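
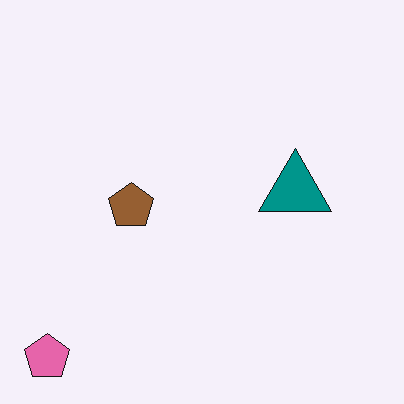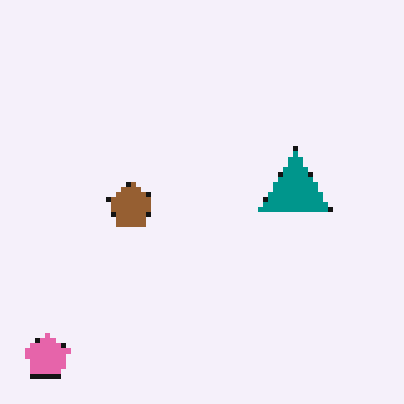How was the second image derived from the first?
The second image is the first lightly pixelated (a mild mosaic effect).

Shapes are reduced to large square blocks; fine edges and outlines are lost — a downscale-then-upscale (mosaic) effect.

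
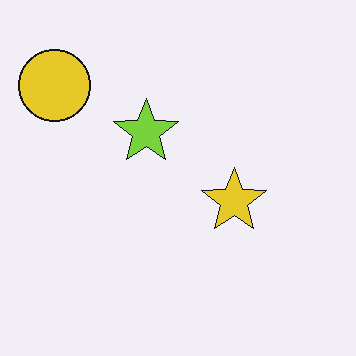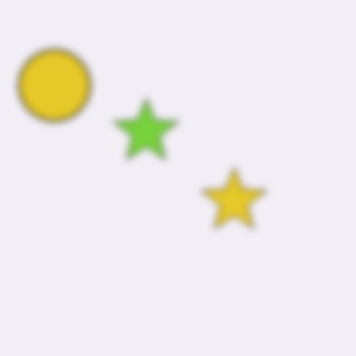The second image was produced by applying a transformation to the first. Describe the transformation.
The second image is the first noticeably gaussian-blurred.

Shape edges and outlines are uniformly softened across the whole image.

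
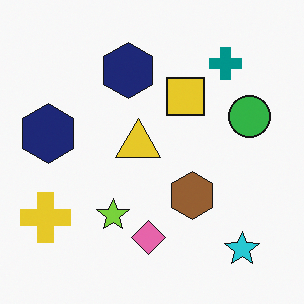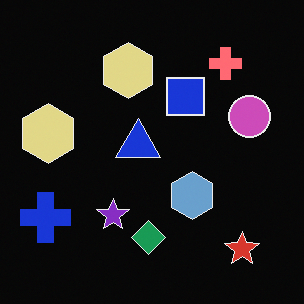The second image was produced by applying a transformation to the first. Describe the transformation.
It was color-inverted (negative).

The light background has become dark and every shape's color is its complement — a photographic negative.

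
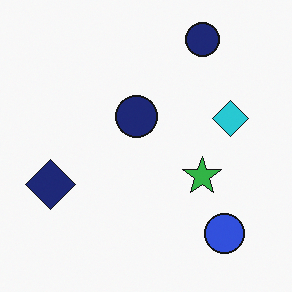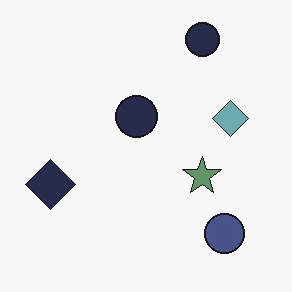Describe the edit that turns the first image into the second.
The second image is the first made much more muted (saturation change).

All colors are more muted and greyish — a global saturation change.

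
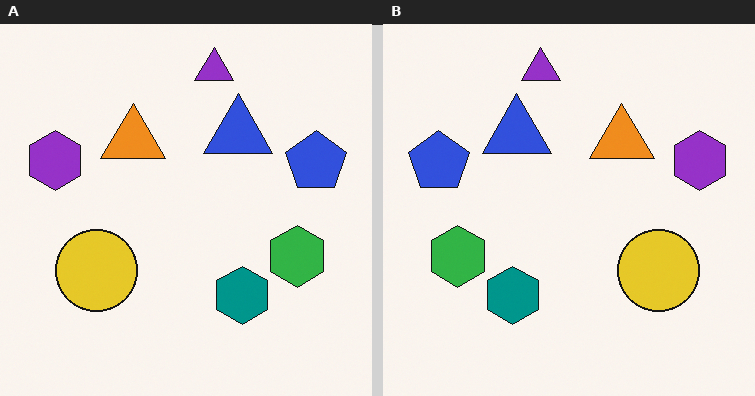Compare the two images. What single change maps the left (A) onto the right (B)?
Flipped horizontally (left ↔ right).

The purple hexagon is in the left of the left (A) image and the right of the right (B) — shapes on opposite sides of the vertical midline have swapped in a mirror flip.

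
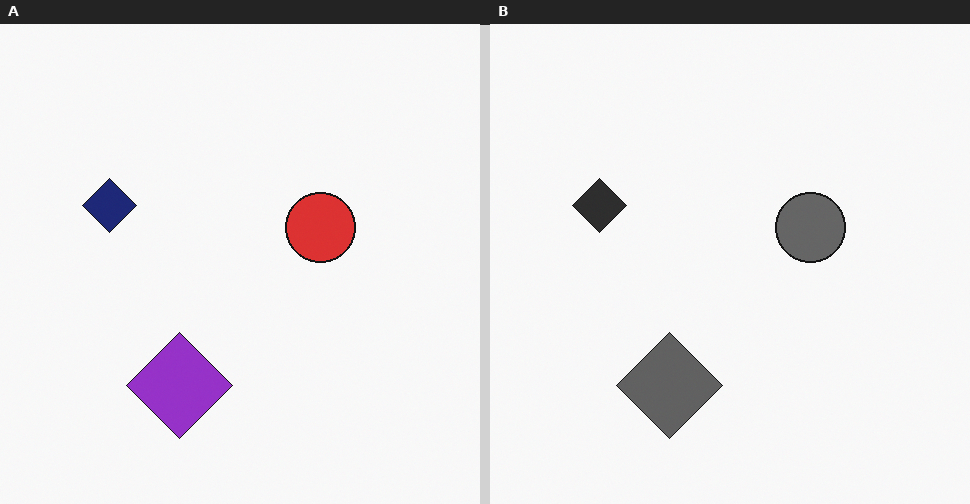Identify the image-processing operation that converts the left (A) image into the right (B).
This is the original image converted to grayscale.

All color is removed — every shape is now a shade of grey.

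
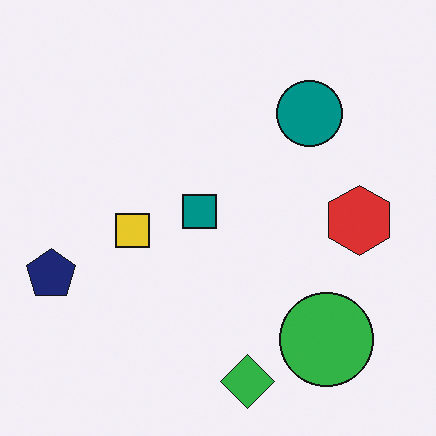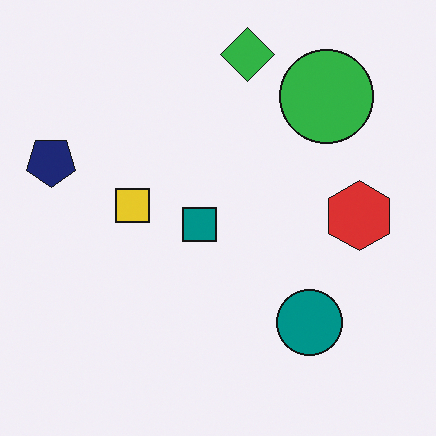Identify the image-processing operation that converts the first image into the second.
Flipped vertically (top ↔ bottom).

The green diamond is in the bottom of the first image and the top of the second — shapes on opposite sides of the horizontal midline have swapped in a mirror flip.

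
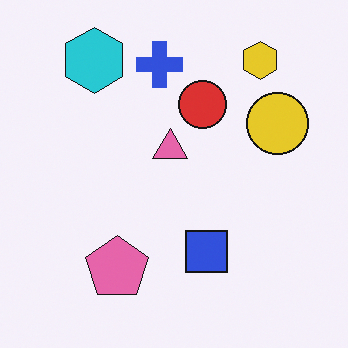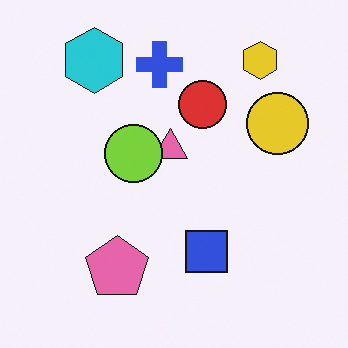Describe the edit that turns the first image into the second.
The transformation is: overlaid with an additional lime circle.

A lime circle appears in the second image that is absent from the first.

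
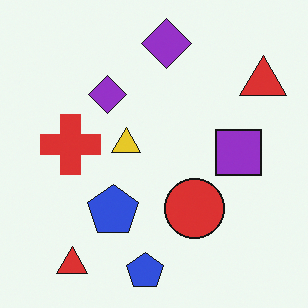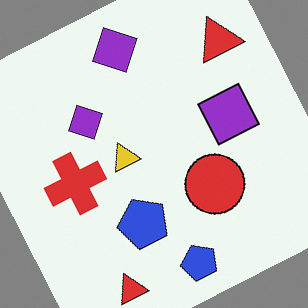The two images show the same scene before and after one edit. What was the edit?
It was rotated counter-clockwise by a moderate amount.

Every shape is tilted by the same angle and the image corners show triangular fill wedges — a whole-image rotation by a non-right angle.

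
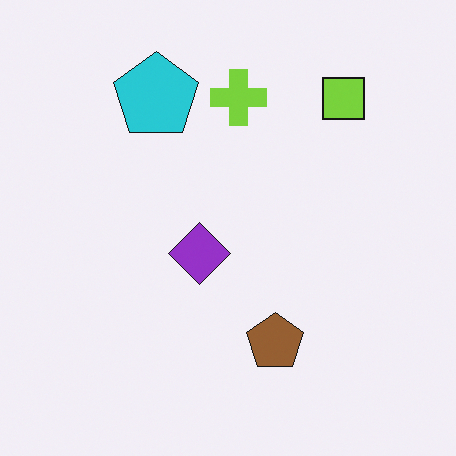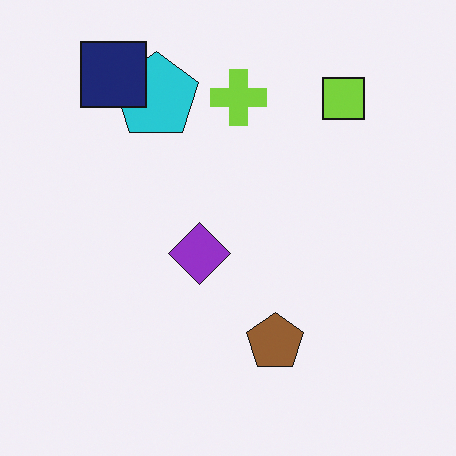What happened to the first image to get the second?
This is the original image overlaid with an additional navy square.

A navy square appears in the second image that is absent from the first.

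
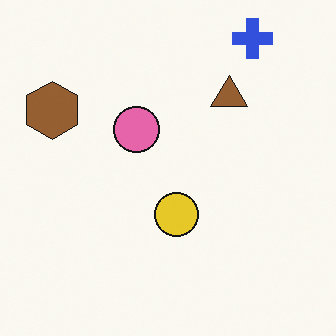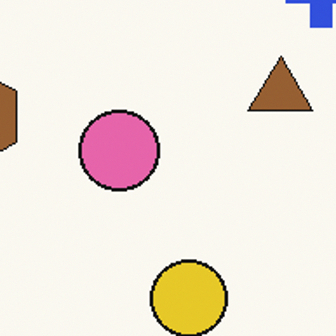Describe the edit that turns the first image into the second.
The image was cropped tightly and scaled back up.

The visible shapes are larger and the field of view is narrower; shapes near the original edges may be partly or wholly outside the frame — a crop-and-rescale.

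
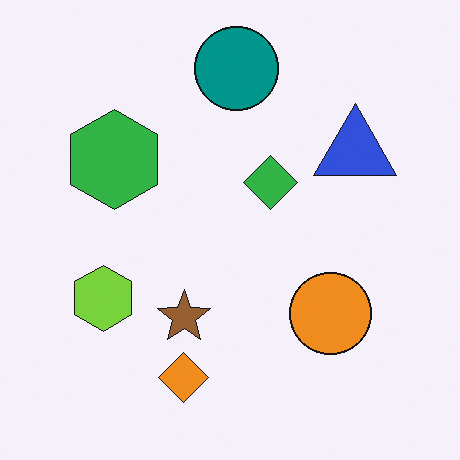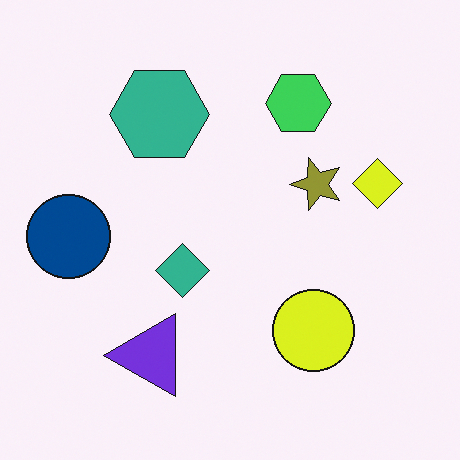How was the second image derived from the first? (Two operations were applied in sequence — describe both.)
The transformation is: transposed (reflected across the top-left ↔ bottom-right diagonal), then hue-shifted slightly.

Shapes have swapped their row and column positions — what was in the top-right is now in the bottom-left — a diagonal reflection. Every shape's color has rotated by the same amount around the hue wheel — a uniform hue shift.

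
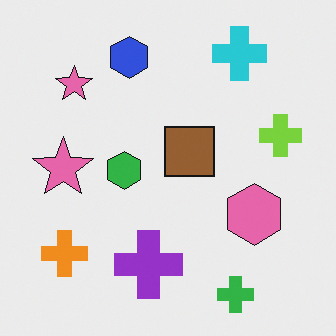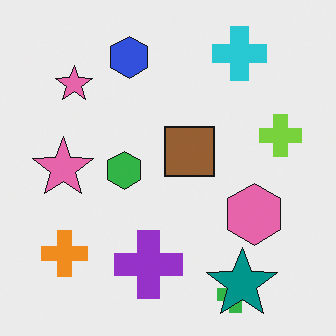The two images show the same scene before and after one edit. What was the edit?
The image was overlaid with an additional teal star.

A teal star appears in the second image that is absent from the first.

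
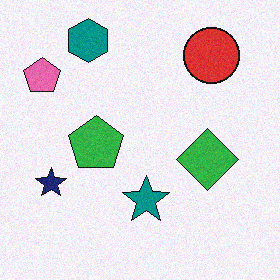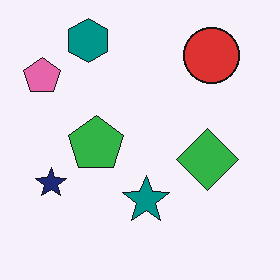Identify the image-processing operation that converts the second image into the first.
It was degraded with subtle gaussian noise.

Random speckle covers the whole image, including the flat background.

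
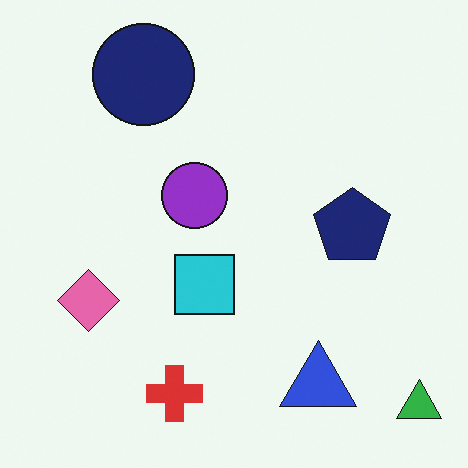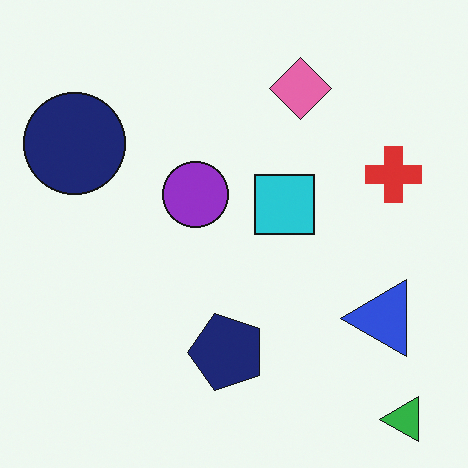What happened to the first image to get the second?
The second image is the first transposed (reflected across the top-left ↔ bottom-right diagonal).

Shapes have swapped their row and column positions — what was in the top-right is now in the bottom-left — a diagonal reflection.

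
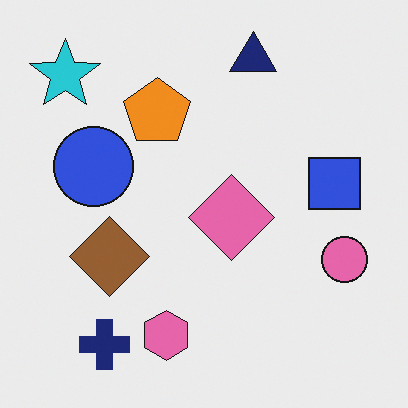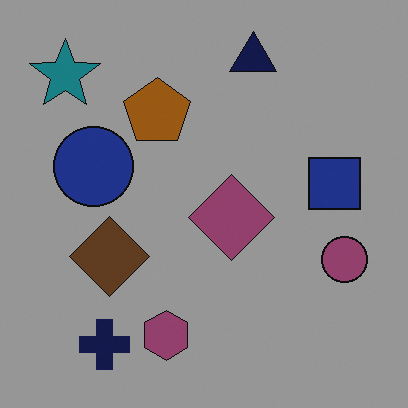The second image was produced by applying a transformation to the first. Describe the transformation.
Substantially darkened.

Every pixel — background and shapes alike — is uniformly darkened.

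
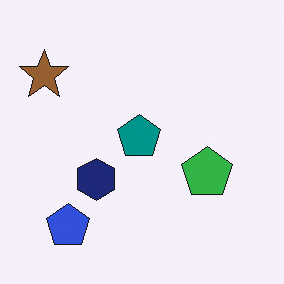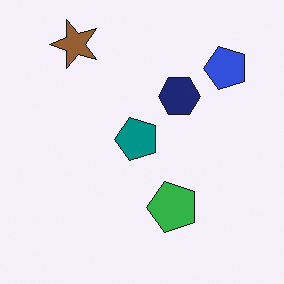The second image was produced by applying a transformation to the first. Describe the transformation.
The image was transposed (reflected across the top-left ↔ bottom-right diagonal).

Shapes have swapped their row and column positions — what was in the top-right is now in the bottom-left — a diagonal reflection.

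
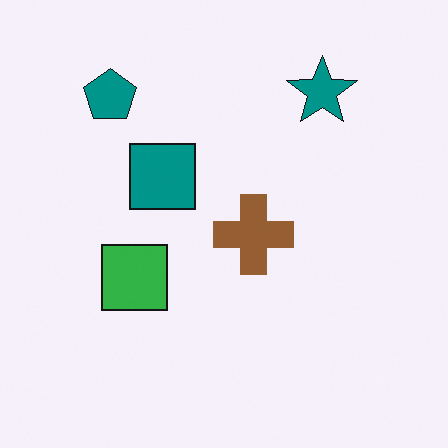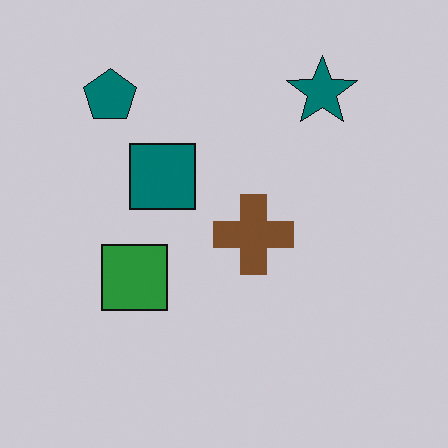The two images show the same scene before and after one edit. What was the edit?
It was darkened a little.

Every pixel — background and shapes alike — is uniformly darkened.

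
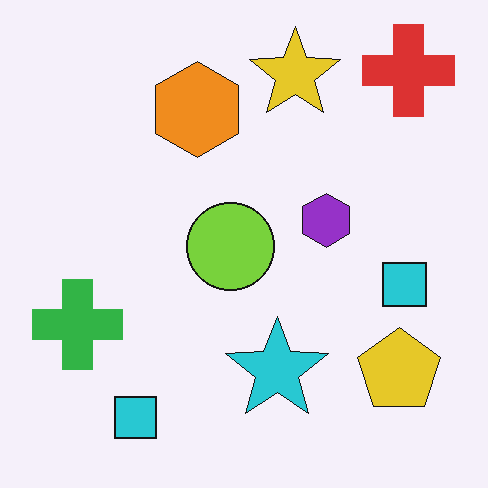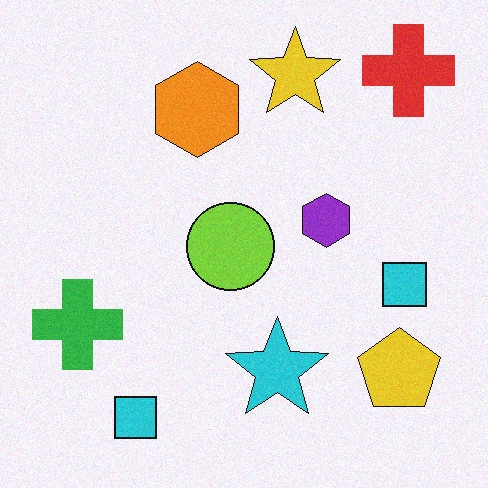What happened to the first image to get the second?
Degraded with a light layer of grain.

Random speckle covers the whole image, including the flat background.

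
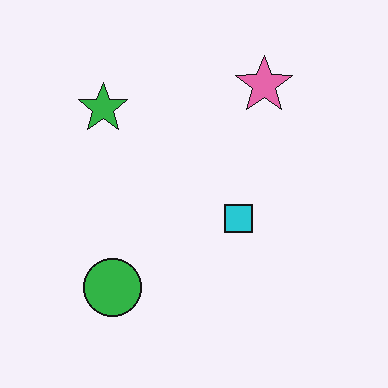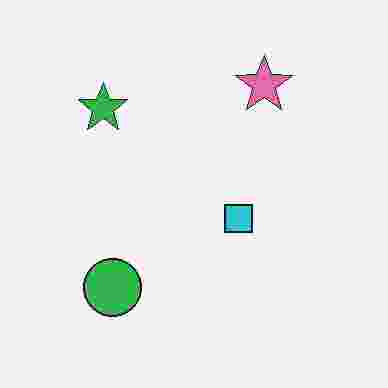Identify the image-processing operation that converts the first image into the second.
The second image is the first heavily JPEG-compressed with obvious blocking artifacts.

Blocky 8×8 compression artifacts appear around shape edges and the flat background shows ringing — characteristic JPEG degradation.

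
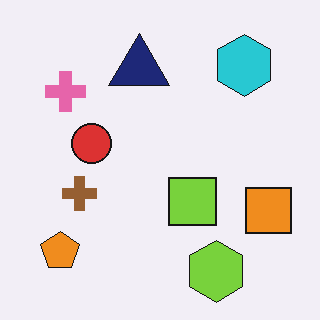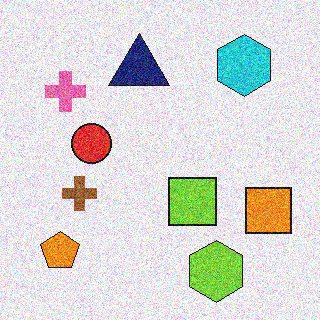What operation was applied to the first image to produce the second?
The transformation is: degraded with heavy additive noise.

Random speckle covers the whole image, including the flat background.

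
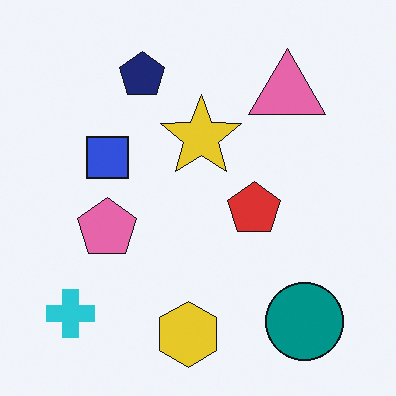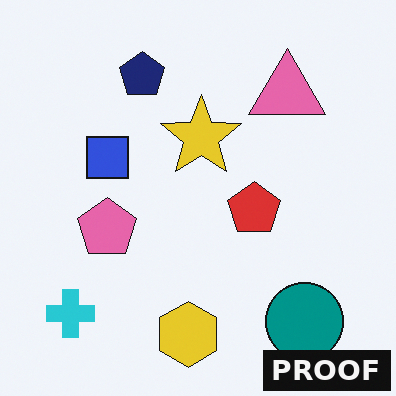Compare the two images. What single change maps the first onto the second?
It was watermarked with the text "PROOF" in the lower-right corner.

A dark label reading "PROOF" appears in the lower-right corner.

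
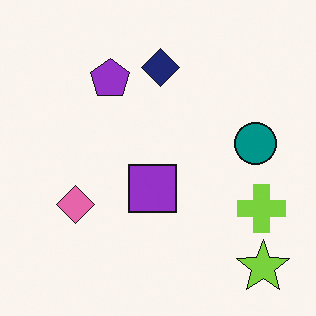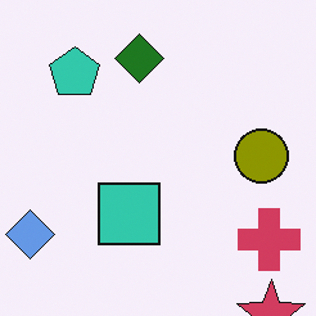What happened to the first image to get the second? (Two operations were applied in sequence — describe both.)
The image was hue-shifted through roughly half the color wheel, then cropped slightly and scaled back up.

Every shape's color has rotated by the same amount around the hue wheel — a uniform hue shift. The visible shapes are larger and the field of view is narrower; shapes near the original edges may be partly or wholly outside the frame — a crop-and-rescale.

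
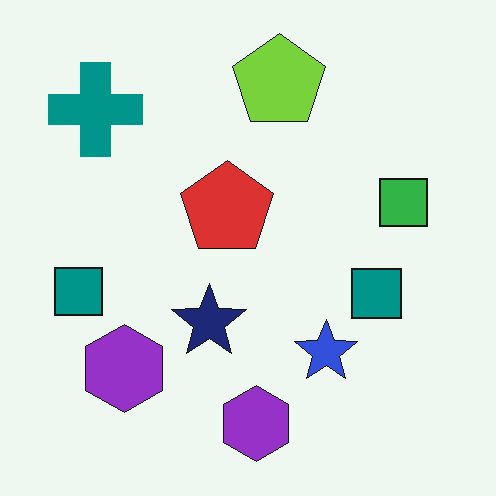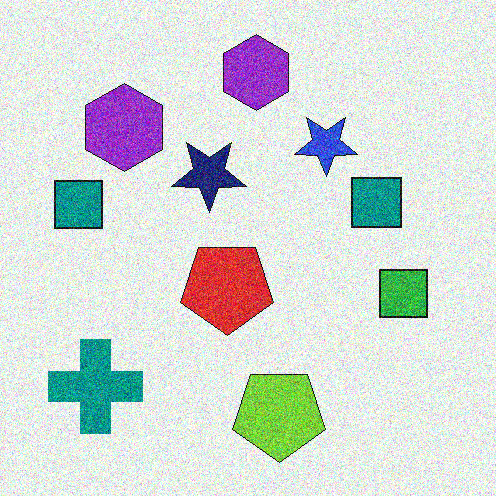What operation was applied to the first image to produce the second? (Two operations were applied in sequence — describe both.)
The second image is the first flipped vertically (top ↔ bottom), then degraded with heavy additive noise.

The lime pentagon is in the top of the first image and the bottom of the second — shapes on opposite sides of the horizontal midline have swapped in a mirror flip. Random speckle covers the whole image, including the flat background.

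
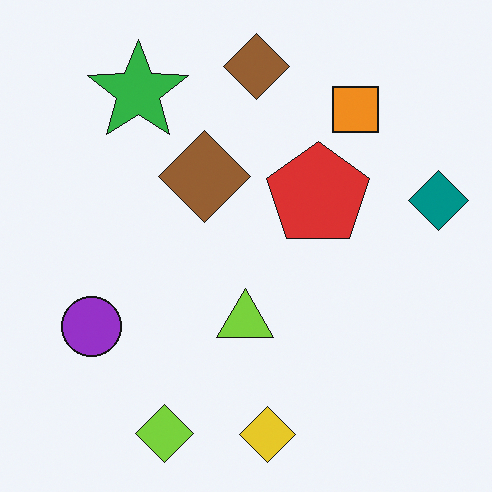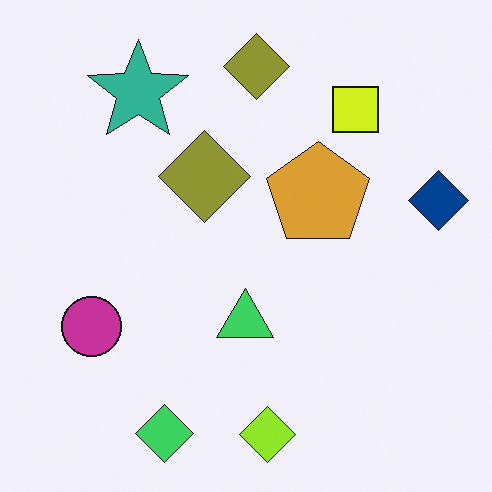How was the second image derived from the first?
The transformation is: hue-shifted by a small amount.

Every shape's color has rotated by the same amount around the hue wheel — a uniform hue shift.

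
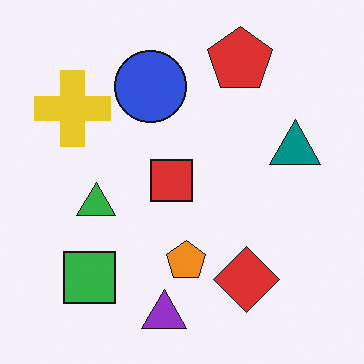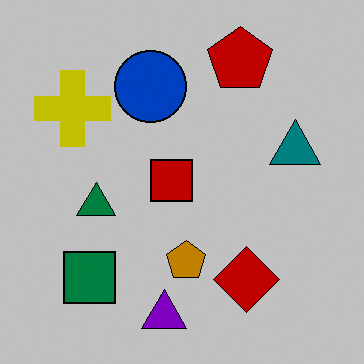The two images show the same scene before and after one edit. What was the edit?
This is the original image heavily posterized to just a handful of flat colors.

Each flat color has snapped to a coarser quantized level — most visibly, the near-white background has dropped to a flat grey.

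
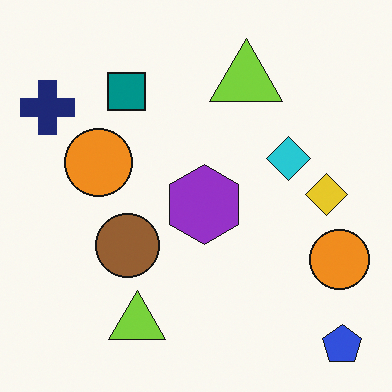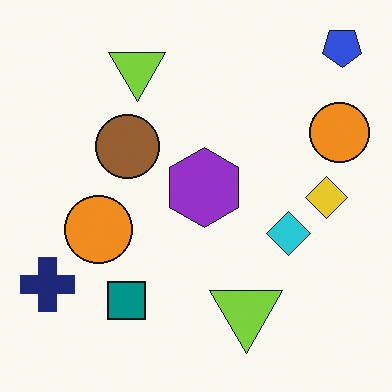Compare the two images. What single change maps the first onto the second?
This is the original image flipped vertically (top ↔ bottom).

The blue pentagon is in the bottom-right of the first image and the top-right of the second — shapes on opposite sides of the horizontal midline have swapped in a mirror flip.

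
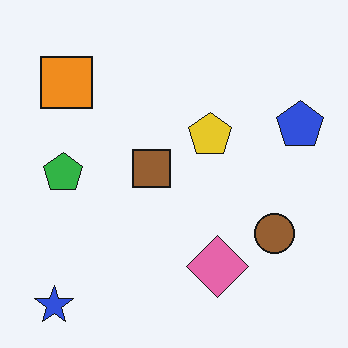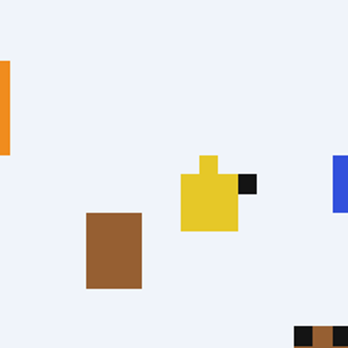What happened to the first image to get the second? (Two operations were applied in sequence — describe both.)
This is the original image heavily pixelated into large blocks, then cropped to a noticeably smaller region and rescaled.

Shapes are reduced to large square blocks; fine edges and outlines are lost — a downscale-then-upscale (mosaic) effect. The visible shapes are larger and the field of view is narrower; shapes near the original edges may be partly or wholly outside the frame — a crop-and-rescale.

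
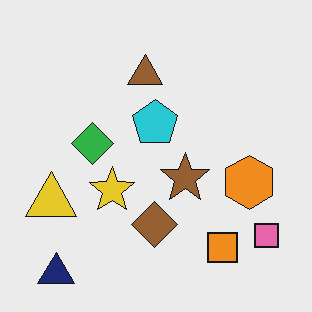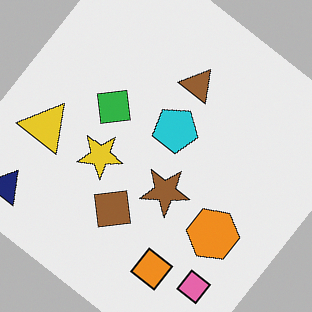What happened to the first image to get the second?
This is the original image rotated clockwise by a large amount — several tens of degrees.

Every shape is tilted by the same angle and the image corners show triangular fill wedges — a whole-image rotation by a non-right angle.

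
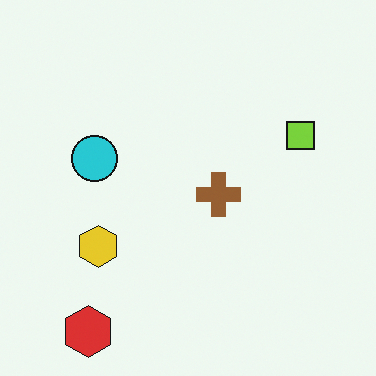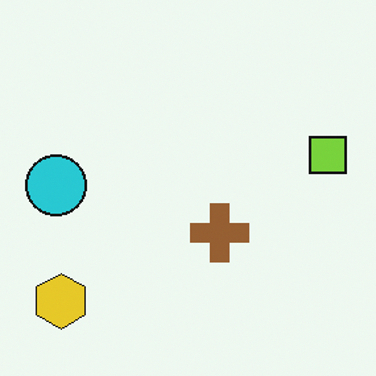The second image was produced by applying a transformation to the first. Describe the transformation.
The second image is the first cropped slightly and scaled back up.

The visible shapes are larger and the field of view is narrower; shapes near the original edges may be partly or wholly outside the frame — a crop-and-rescale.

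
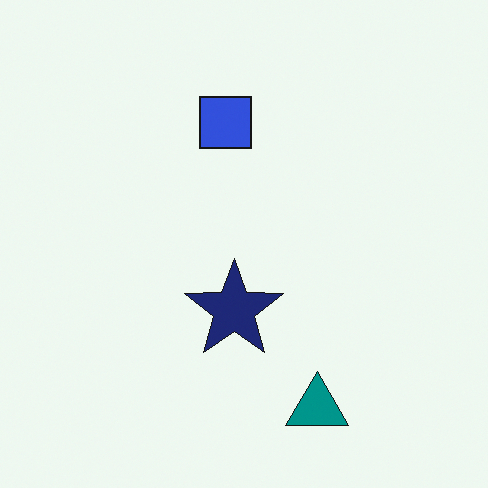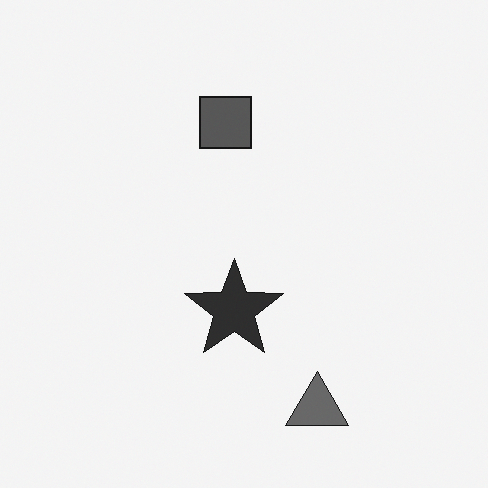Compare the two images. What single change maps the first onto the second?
The second image is the first converted to grayscale.

All color is removed — every shape is now a shade of grey.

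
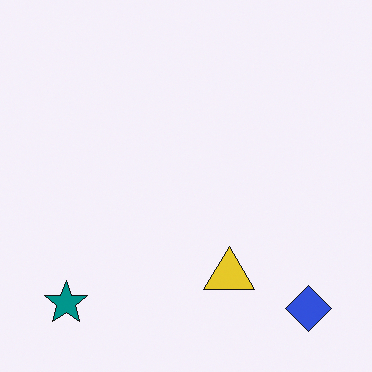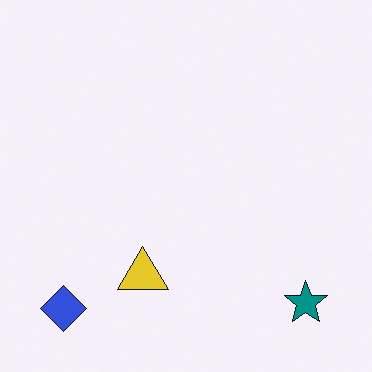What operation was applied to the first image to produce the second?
The second image is the first flipped horizontally (left ↔ right).

The blue diamond is in the bottom-right of the first image and the bottom-left of the second — shapes on opposite sides of the vertical midline have swapped in a mirror flip.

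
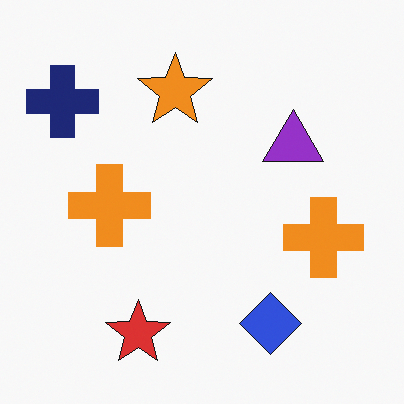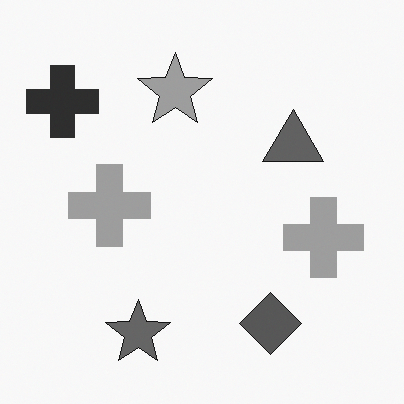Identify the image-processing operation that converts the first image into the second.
The image was converted to grayscale.

All color is removed — every shape is now a shade of grey.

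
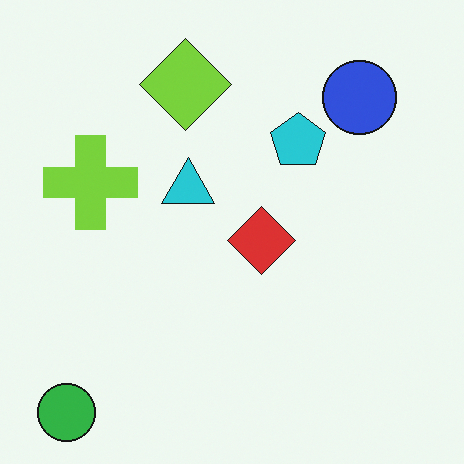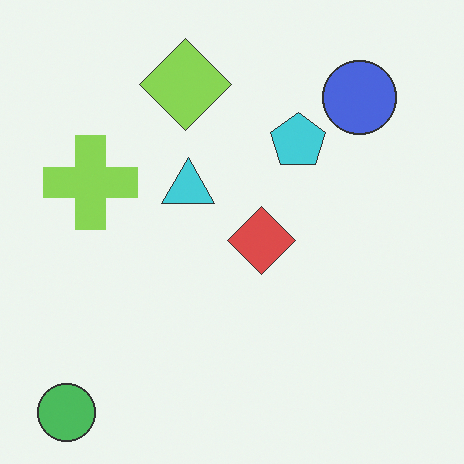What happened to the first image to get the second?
This is the original image given slightly reduced contrast.

Tones are pushed toward mid-grey across the whole image — a global contrast change.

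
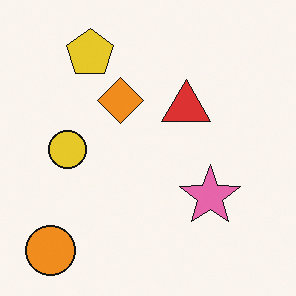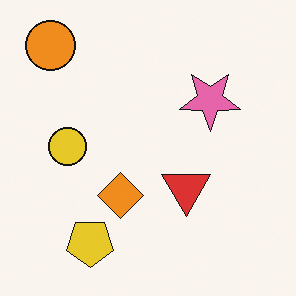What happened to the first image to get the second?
The transformation is: flipped vertically (top ↔ bottom).

The orange circle is in the bottom-left of the first image and the top-left of the second — shapes on opposite sides of the horizontal midline have swapped in a mirror flip.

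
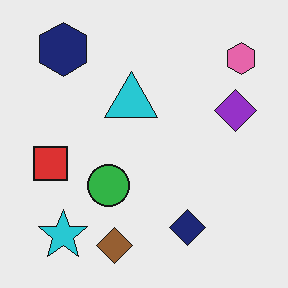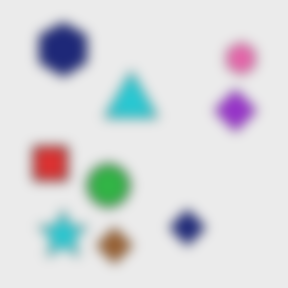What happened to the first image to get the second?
This is the original image strongly gaussian-blurred.

Shape edges and outlines are uniformly softened across the whole image.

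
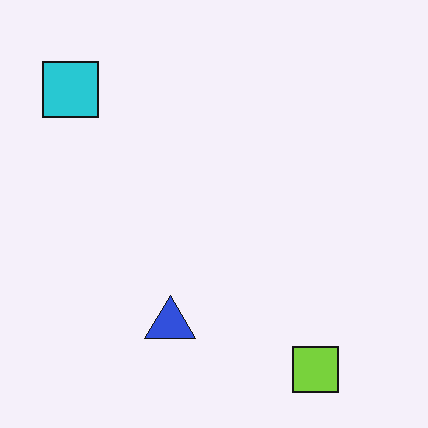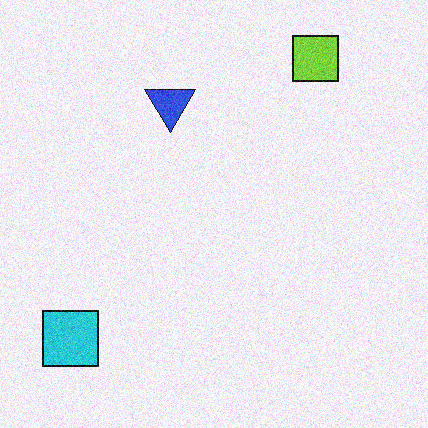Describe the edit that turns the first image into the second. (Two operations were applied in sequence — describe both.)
The second image is the first flipped vertically (top ↔ bottom), then degraded with visible gaussian noise.

The lime square is in the bottom-right of the first image and the top-right of the second — shapes on opposite sides of the horizontal midline have swapped in a mirror flip. Random speckle covers the whole image, including the flat background.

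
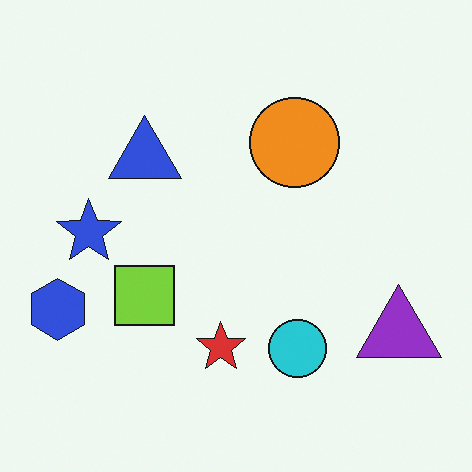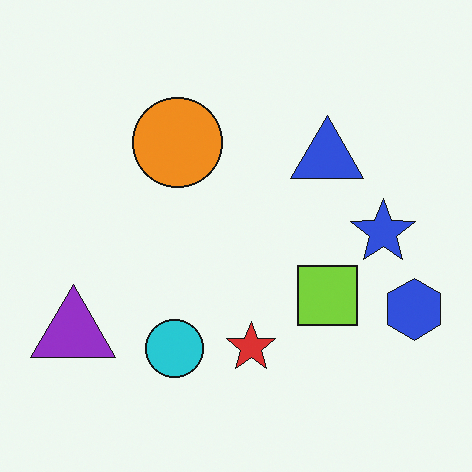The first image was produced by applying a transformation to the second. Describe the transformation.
Flipped horizontally (left ↔ right).

The blue hexagon is in the right of the second image and the left of the first — shapes on opposite sides of the vertical midline have swapped in a mirror flip.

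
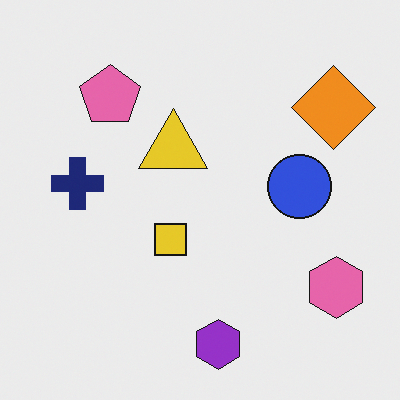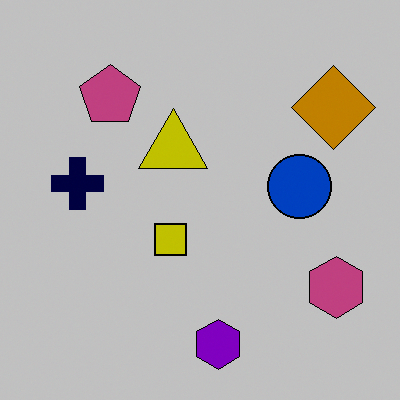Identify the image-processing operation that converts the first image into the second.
Heavily posterized to just a handful of flat colors.

Each flat color has snapped to a coarser quantized level — most visibly, the near-white background has dropped to a flat grey.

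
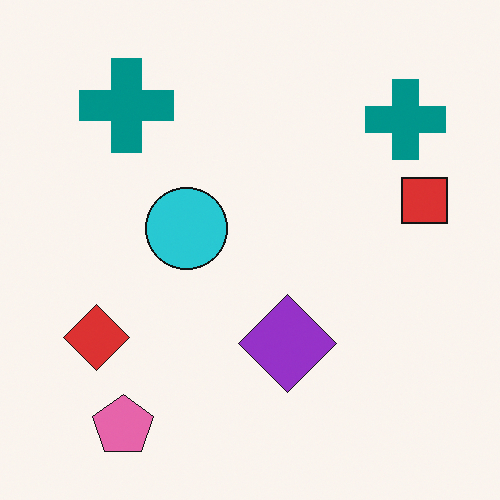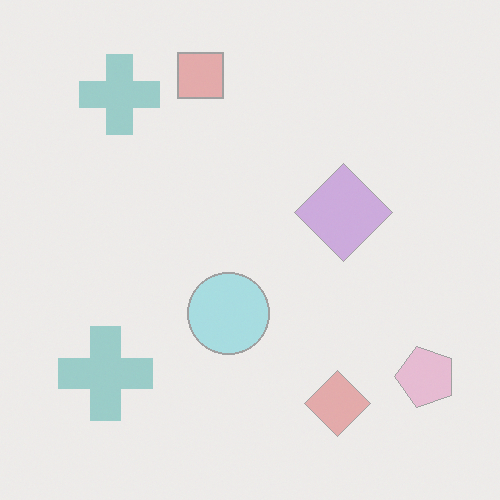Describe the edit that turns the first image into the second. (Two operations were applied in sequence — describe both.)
Rotated 90° counter-clockwise, then washed out (contrast reduced).

The pink pentagon sits in the bottom-left of the first image and the bottom-right of the second — consistent with a whole-image 90° counter-clockwise rotation. Tones are pushed toward mid-grey across the whole image — a global contrast change.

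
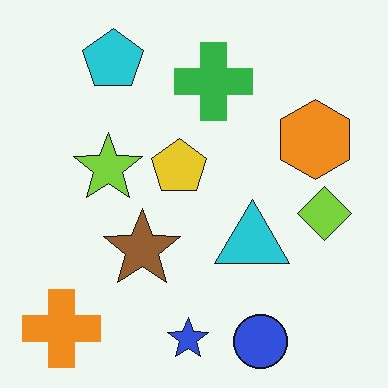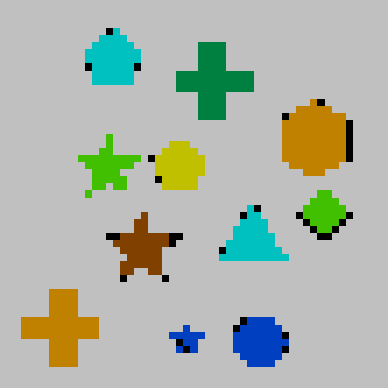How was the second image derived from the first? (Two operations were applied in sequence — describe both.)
This is the original image heavily posterized to just a handful of flat colors, then moderately pixelated.

Each flat color has snapped to a coarser quantized level — most visibly, the near-white background has dropped to a flat grey. Shapes are reduced to large square blocks; fine edges and outlines are lost — a downscale-then-upscale (mosaic) effect.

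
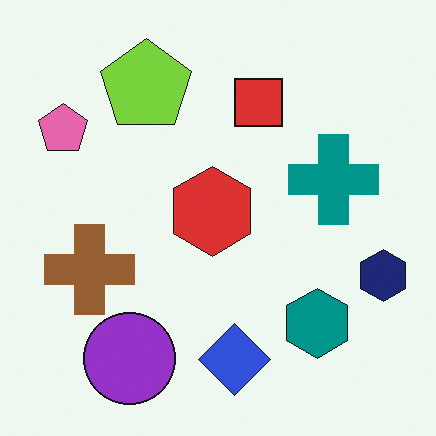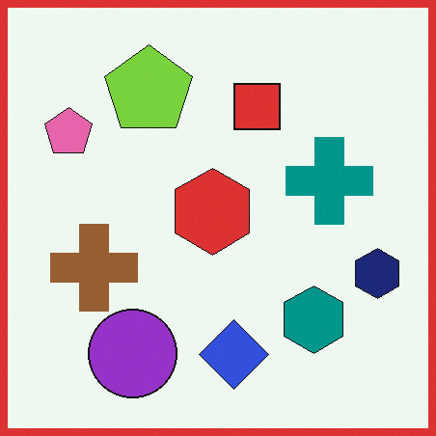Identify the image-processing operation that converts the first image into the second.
The second image is the first framed with a red border.

A solid red frame runs around the edge of the second image, with the content slightly shrunk inside it.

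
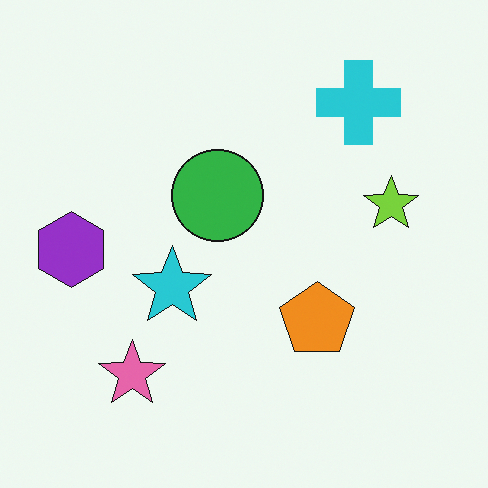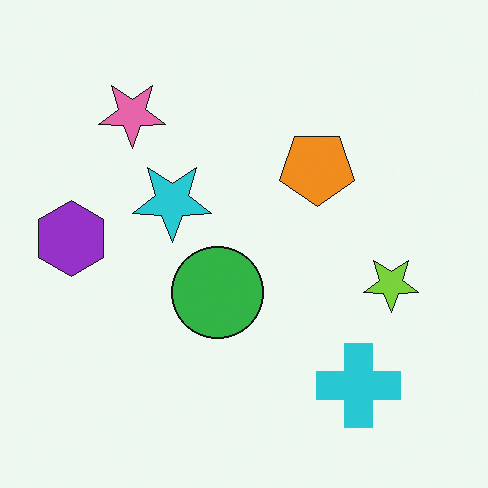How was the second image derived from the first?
The image was flipped vertically (top ↔ bottom).

The cyan cross is in the top-right of the first image and the bottom-right of the second — shapes on opposite sides of the horizontal midline have swapped in a mirror flip.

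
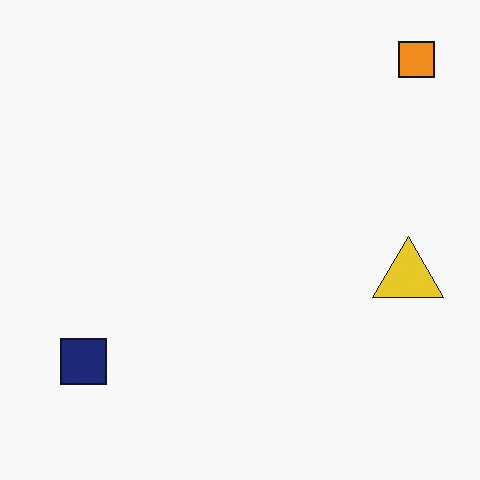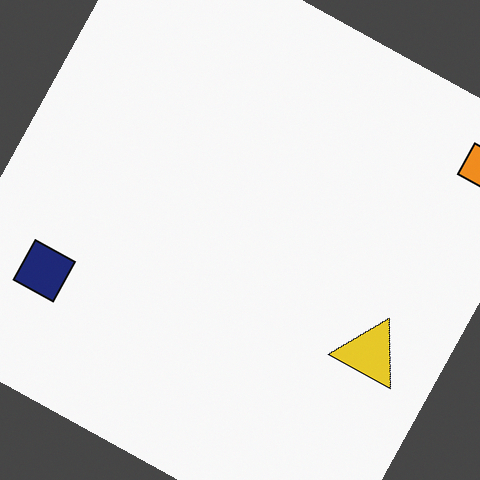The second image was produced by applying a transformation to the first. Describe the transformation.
It was rotated clockwise by a moderate amount.

Every shape is tilted by the same angle and the image corners show triangular fill wedges — a whole-image rotation by a non-right angle.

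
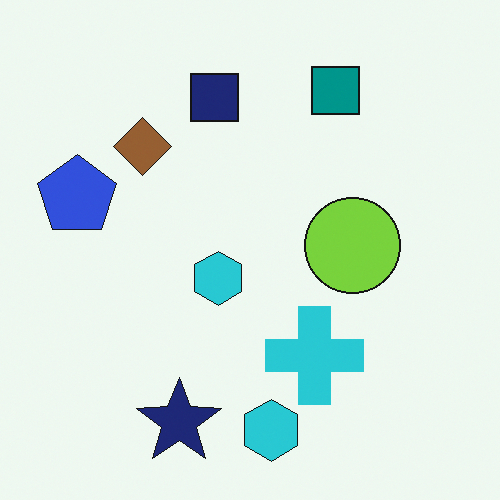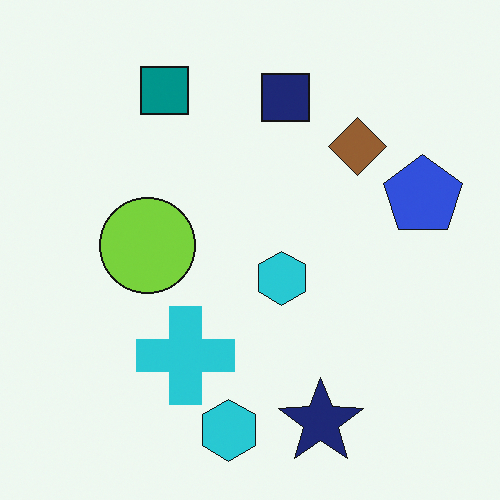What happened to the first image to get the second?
It was flipped horizontally (left ↔ right).

The blue pentagon is in the left of the first image and the right of the second — shapes on opposite sides of the vertical midline have swapped in a mirror flip.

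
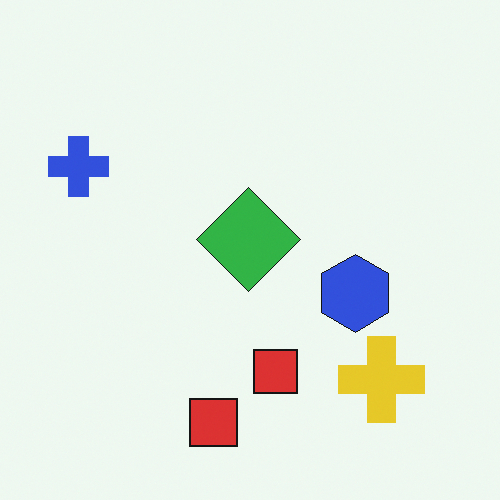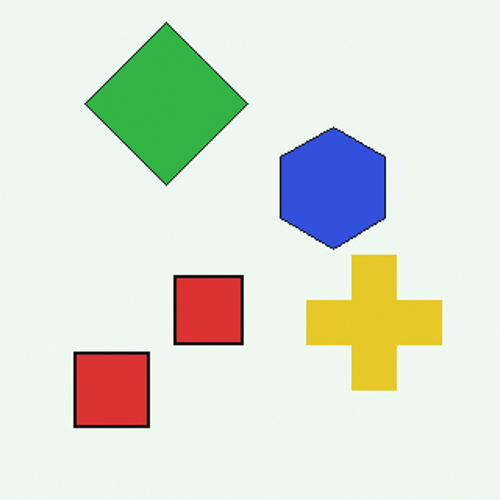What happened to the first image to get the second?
The second image is the first cropped to a modestly smaller region and rescaled.

The visible shapes are larger and the field of view is narrower; shapes near the original edges may be partly or wholly outside the frame — a crop-and-rescale.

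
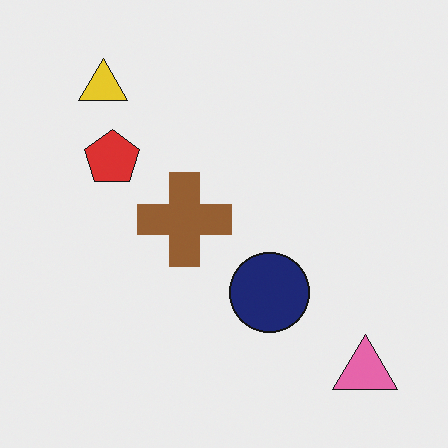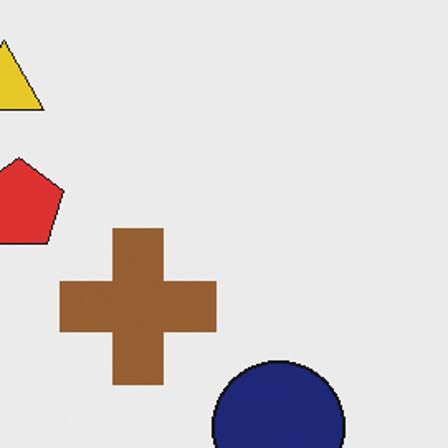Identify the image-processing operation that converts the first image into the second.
The second image is the first cropped tightly and scaled back up.

The visible shapes are larger and the field of view is narrower; shapes near the original edges may be partly or wholly outside the frame — a crop-and-rescale.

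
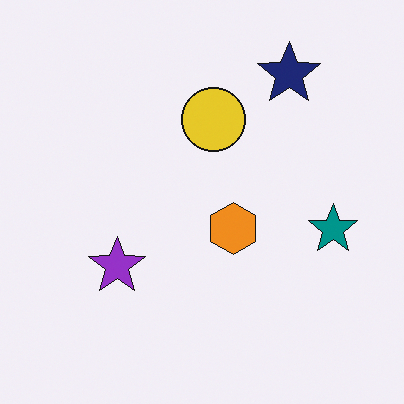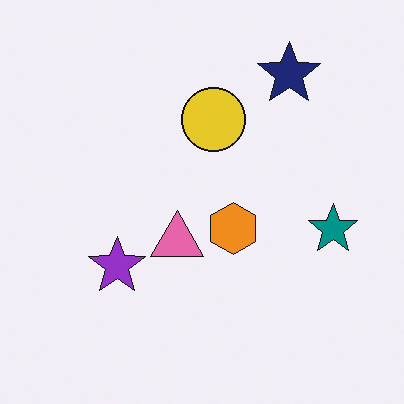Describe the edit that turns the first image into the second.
The transformation is: overlaid with an additional pink triangle.

A pink triangle appears in the second image that is absent from the first.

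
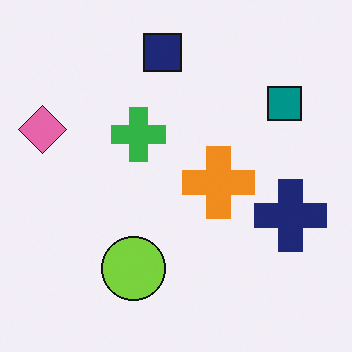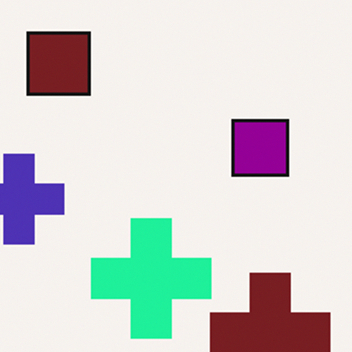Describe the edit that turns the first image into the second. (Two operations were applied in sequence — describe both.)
The second image is the first cropped tightly and scaled back up, then hue-shifted noticeably.

The visible shapes are larger and the field of view is narrower; shapes near the original edges may be partly or wholly outside the frame — a crop-and-rescale. Every shape's color has rotated by the same amount around the hue wheel — a uniform hue shift.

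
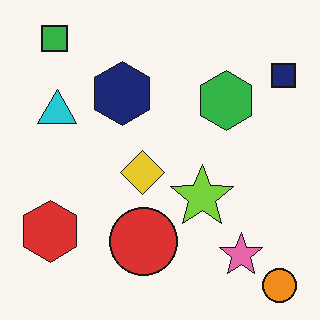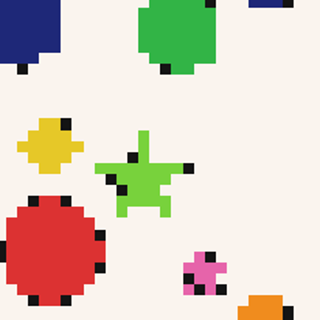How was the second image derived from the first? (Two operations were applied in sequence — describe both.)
The image was pixelated into visible square blocks, then cropped to a modestly smaller region and rescaled.

Shapes are reduced to large square blocks; fine edges and outlines are lost — a downscale-then-upscale (mosaic) effect. The visible shapes are larger and the field of view is narrower; shapes near the original edges may be partly or wholly outside the frame — a crop-and-rescale.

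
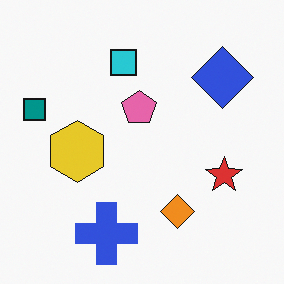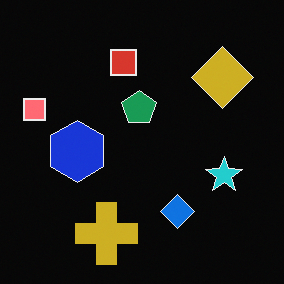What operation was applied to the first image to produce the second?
Color-inverted (negative).

The light background has become dark and every shape's color is its complement — a photographic negative.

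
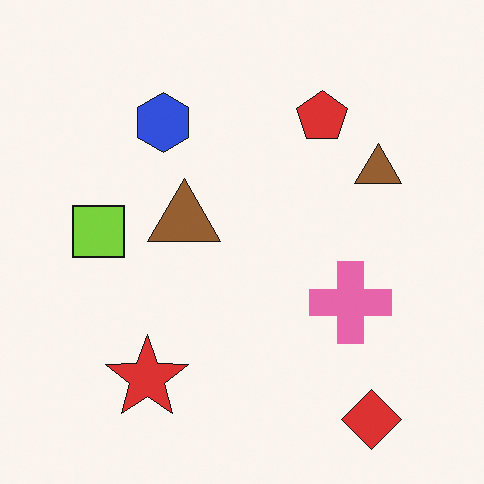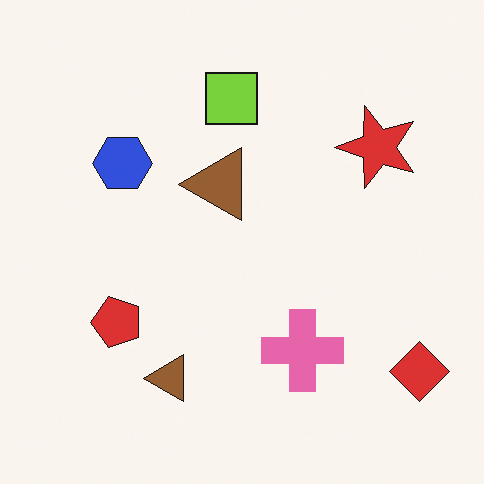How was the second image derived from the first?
Transposed (reflected across the top-left ↔ bottom-right diagonal).

Shapes have swapped their row and column positions — what was in the top-right is now in the bottom-left — a diagonal reflection.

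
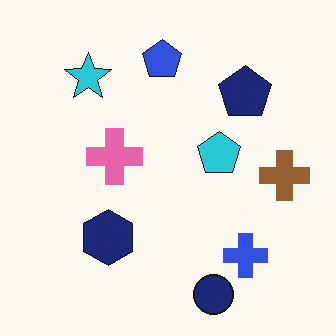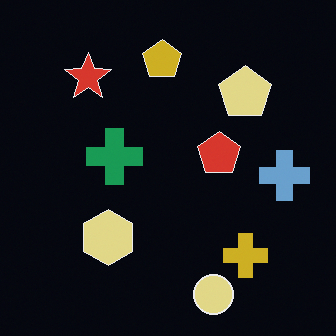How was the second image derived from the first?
The second image is the first color-inverted (negative).

The light background has become dark and every shape's color is its complement — a photographic negative.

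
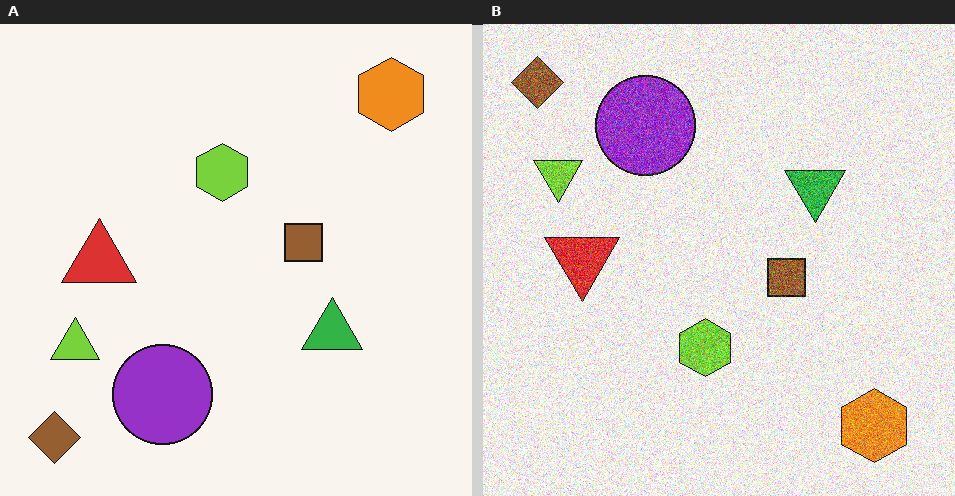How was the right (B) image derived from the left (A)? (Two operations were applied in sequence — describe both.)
This is the original image flipped vertically (top ↔ bottom), then degraded with heavy additive noise.

The brown diamond is in the bottom-left of the left (A) image and the top-left of the right (B) — shapes on opposite sides of the horizontal midline have swapped in a mirror flip. Random speckle covers the whole image, including the flat background.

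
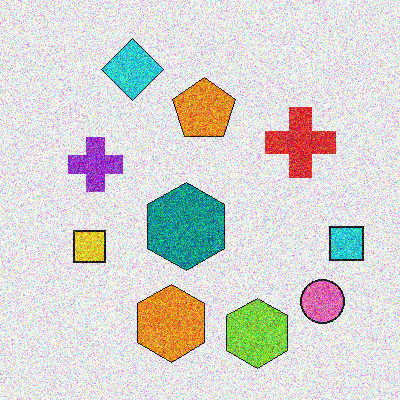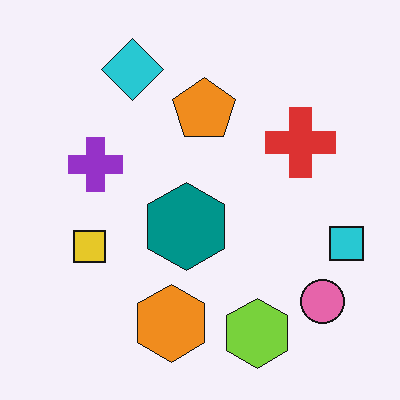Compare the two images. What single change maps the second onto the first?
The first image is the second degraded with a thick layer of grain.

Random speckle covers the whole image, including the flat background.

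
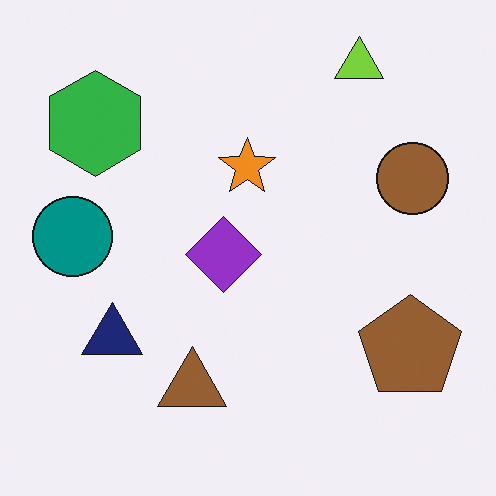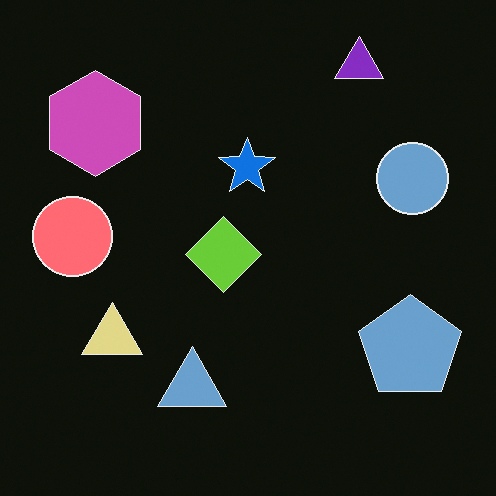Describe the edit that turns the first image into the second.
This is the original image color-inverted (negative).

The light background has become dark and every shape's color is its complement — a photographic negative.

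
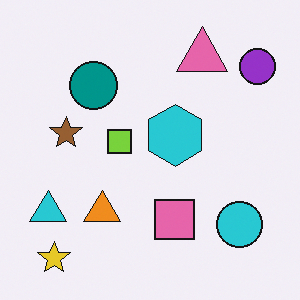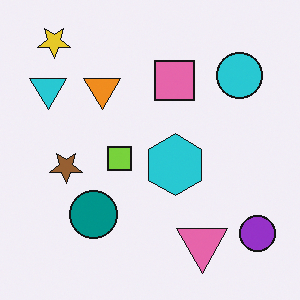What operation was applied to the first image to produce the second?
It was flipped vertically (top ↔ bottom).

The yellow star is in the bottom-left of the first image and the top-left of the second — shapes on opposite sides of the horizontal midline have swapped in a mirror flip.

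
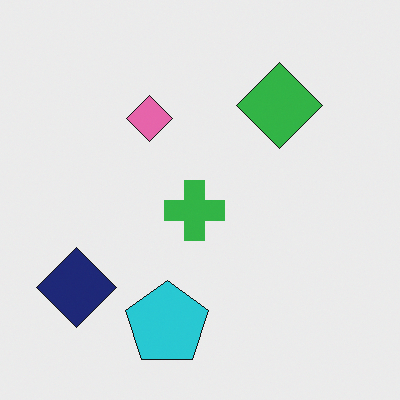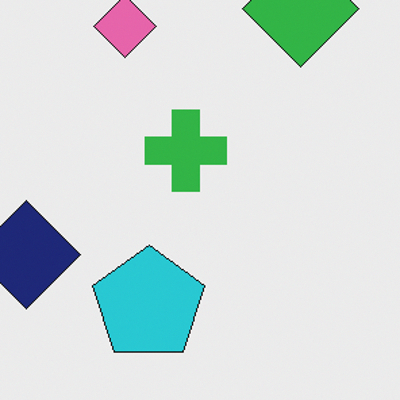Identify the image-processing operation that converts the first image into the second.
The image was cropped slightly and scaled back up.

The visible shapes are larger and the field of view is narrower; shapes near the original edges may be partly or wholly outside the frame — a crop-and-rescale.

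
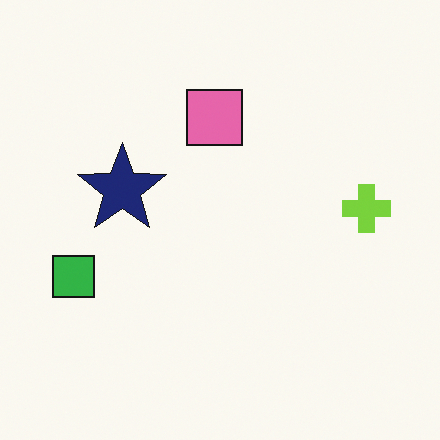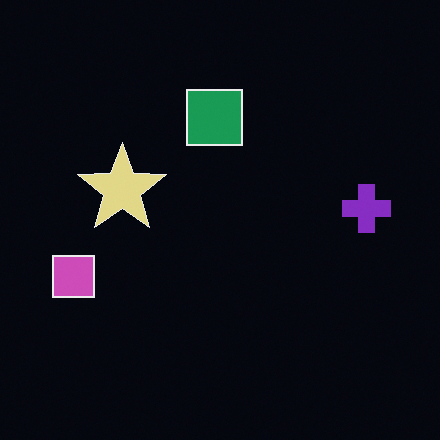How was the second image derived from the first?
It was color-inverted (negative).

The light background has become dark and every shape's color is its complement — a photographic negative.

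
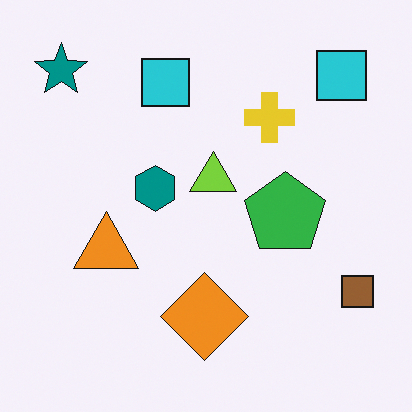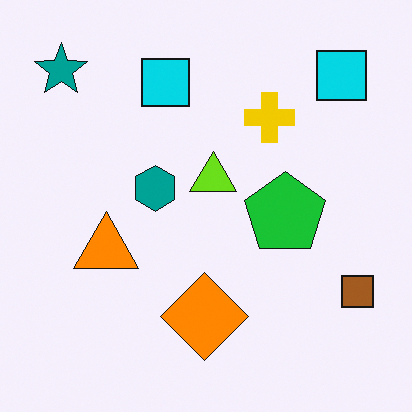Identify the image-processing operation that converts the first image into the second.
The transformation is: slightly oversaturated.

All colors are more vivid — a global saturation change.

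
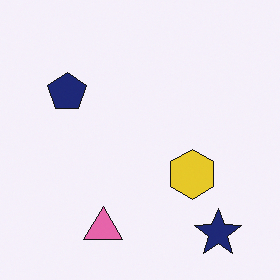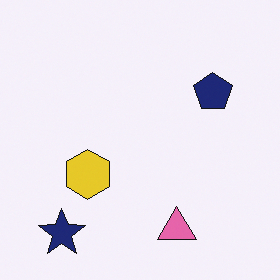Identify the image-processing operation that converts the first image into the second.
It was flipped horizontally (left ↔ right).

The navy star is in the bottom-right of the first image and the bottom-left of the second — shapes on opposite sides of the vertical midline have swapped in a mirror flip.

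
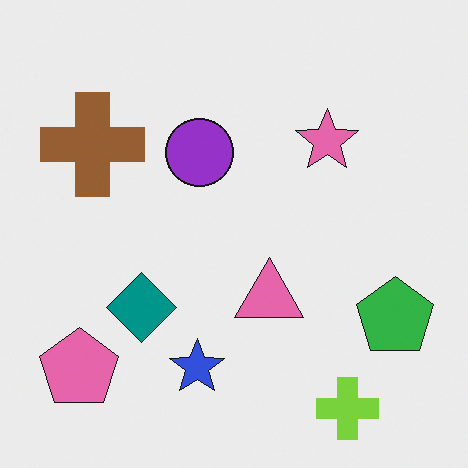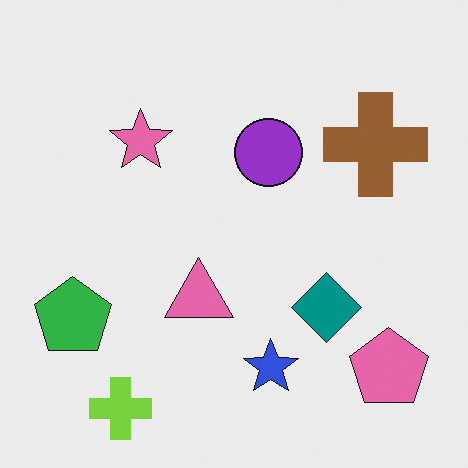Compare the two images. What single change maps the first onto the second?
This is the original image flipped horizontally (left ↔ right).

The green pentagon is in the bottom-right of the first image and the bottom-left of the second — shapes on opposite sides of the vertical midline have swapped in a mirror flip.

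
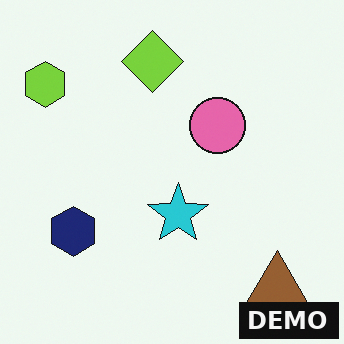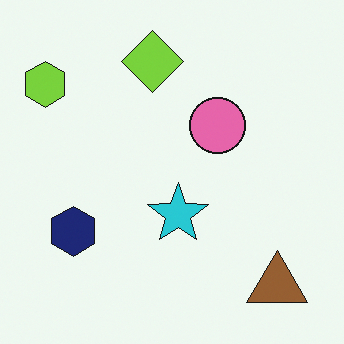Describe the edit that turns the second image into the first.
The transformation is: watermarked with the text "DEMO" in the lower-right corner.

A dark label reading "DEMO" appears in the lower-right corner.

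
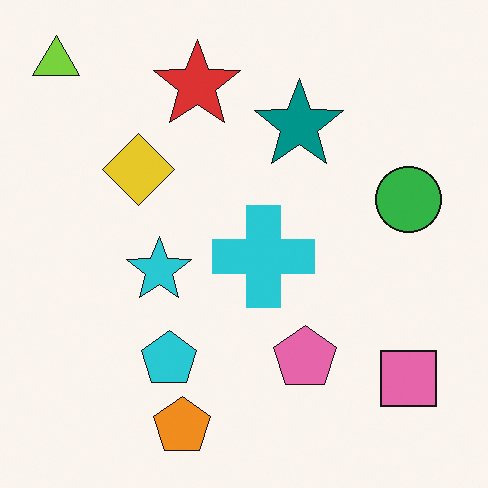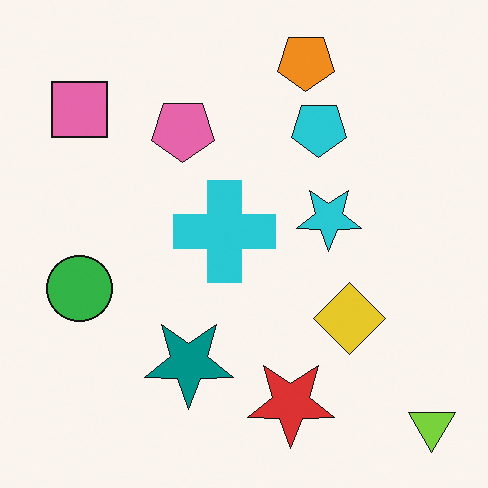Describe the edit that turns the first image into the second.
The second image is the first rotated 180°.

The lime triangle sits in the top-left of the first image and the bottom-right of the second — consistent with a whole-image 180° rotation.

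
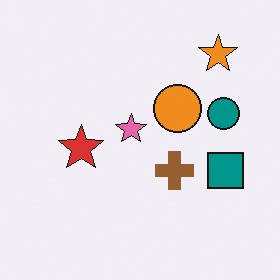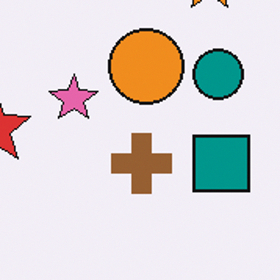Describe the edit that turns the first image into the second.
The transformation is: cropped to a modestly smaller region and rescaled.

The visible shapes are larger and the field of view is narrower; shapes near the original edges may be partly or wholly outside the frame — a crop-and-rescale.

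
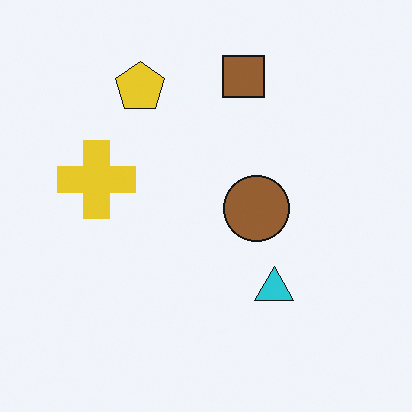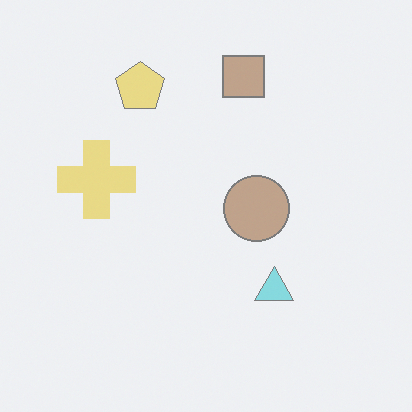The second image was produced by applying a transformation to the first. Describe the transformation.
This is the original image given much lower contrast.

Tones are pushed toward mid-grey across the whole image — a global contrast change.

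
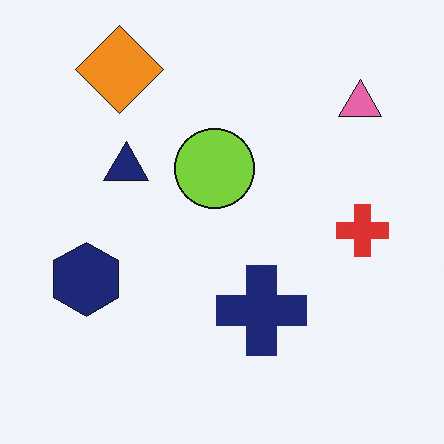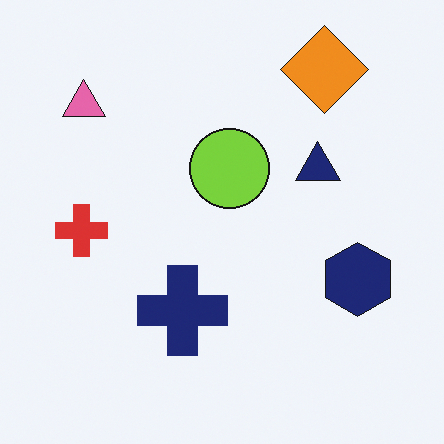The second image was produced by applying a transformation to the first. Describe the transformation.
The second image is the first flipped horizontally (left ↔ right).

The red cross is in the right of the first image and the left of the second — shapes on opposite sides of the vertical midline have swapped in a mirror flip.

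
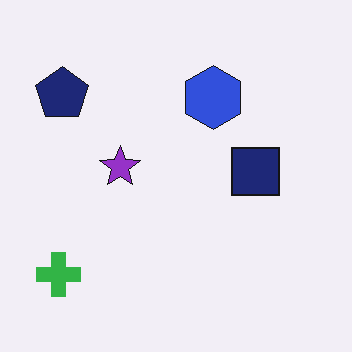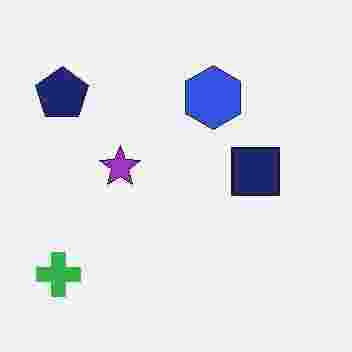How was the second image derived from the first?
The image was degraded with heavy JPEG compression.

Blocky 8×8 compression artifacts appear around shape edges and the flat background shows ringing — characteristic JPEG degradation.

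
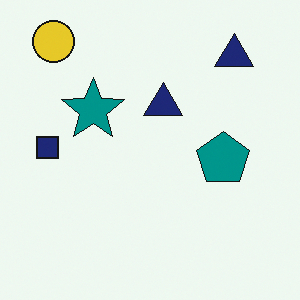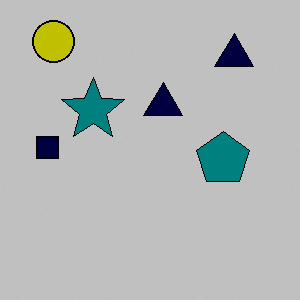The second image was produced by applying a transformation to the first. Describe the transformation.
The second image is the first aggressively posterized.

Each flat color has snapped to a coarser quantized level — most visibly, the near-white background has dropped to a flat grey.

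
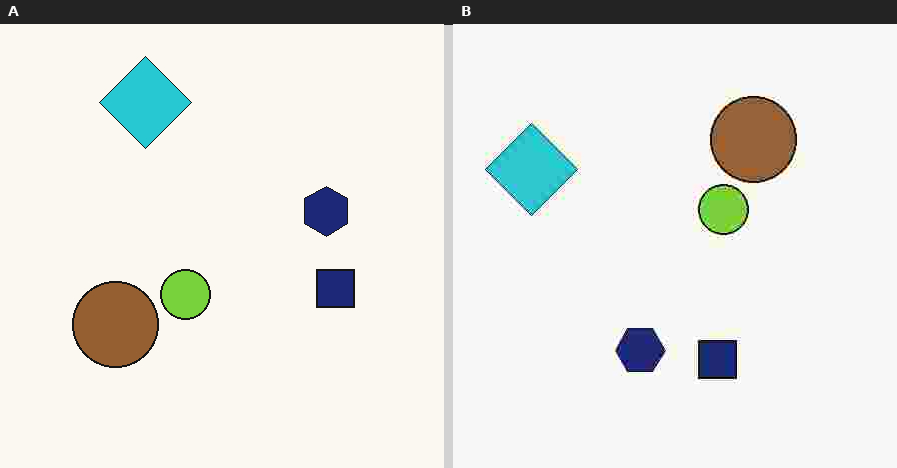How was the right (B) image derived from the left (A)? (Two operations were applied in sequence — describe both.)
It was heavily JPEG-compressed with obvious blocking artifacts, then transposed (reflected across the top-left ↔ bottom-right diagonal).

Blocky 8×8 compression artifacts appear around shape edges and the flat background shows ringing — characteristic JPEG degradation. Shapes have swapped their row and column positions — what was in the top-right is now in the bottom-left — a diagonal reflection.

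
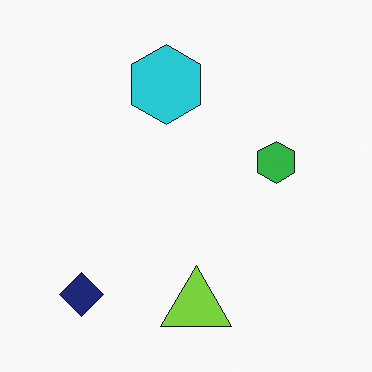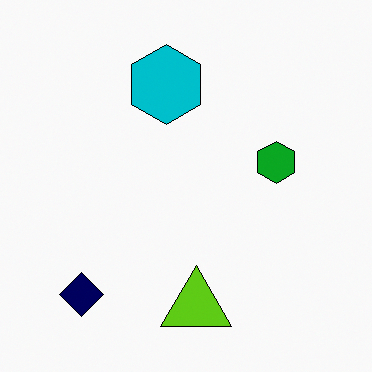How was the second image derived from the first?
It was given slightly increased contrast.

Tones are pushed away from mid-grey across the whole image — a global contrast change.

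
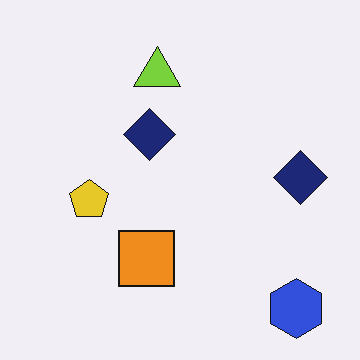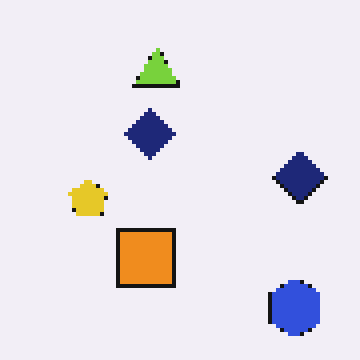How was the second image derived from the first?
The image was lightly pixelated (a mild mosaic effect).

Shapes are reduced to large square blocks; fine edges and outlines are lost — a downscale-then-upscale (mosaic) effect.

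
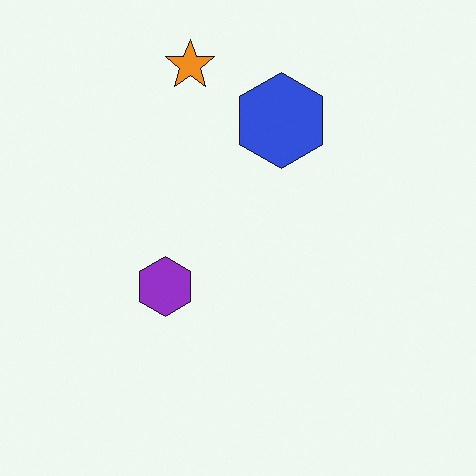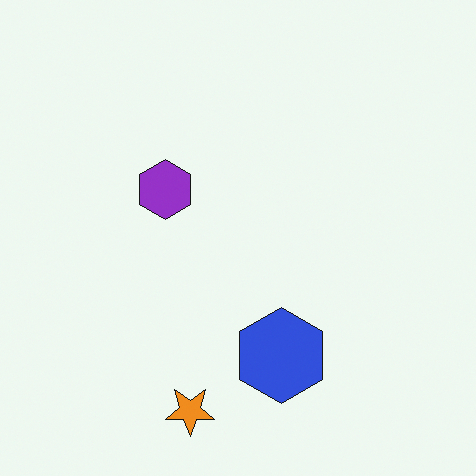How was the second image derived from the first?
It was flipped vertically (top ↔ bottom).

The orange star is in the top of the first image and the bottom of the second — shapes on opposite sides of the horizontal midline have swapped in a mirror flip.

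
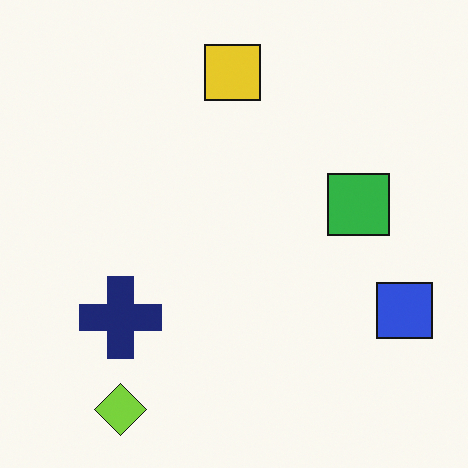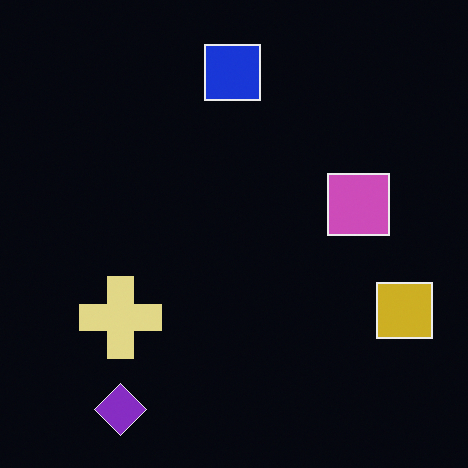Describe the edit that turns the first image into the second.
The image was color-inverted (negative).

The light background has become dark and every shape's color is its complement — a photographic negative.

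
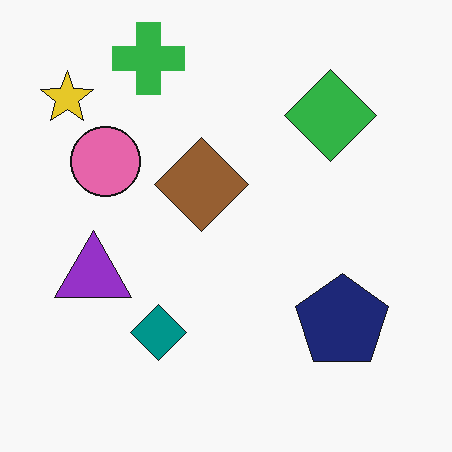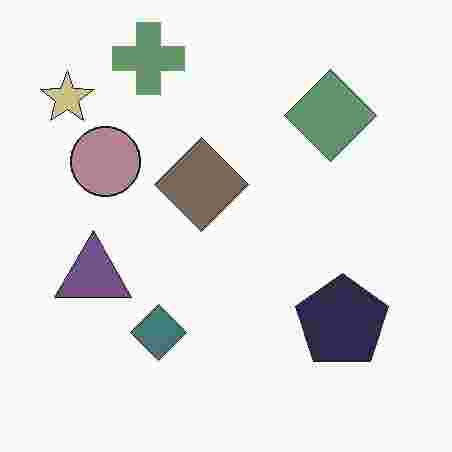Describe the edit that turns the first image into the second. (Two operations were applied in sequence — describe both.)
This is the original image made much more muted (saturation change), then degraded with heavy JPEG compression.

All colors are more muted and greyish — a global saturation change. Blocky 8×8 compression artifacts appear around shape edges and the flat background shows ringing — characteristic JPEG degradation.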